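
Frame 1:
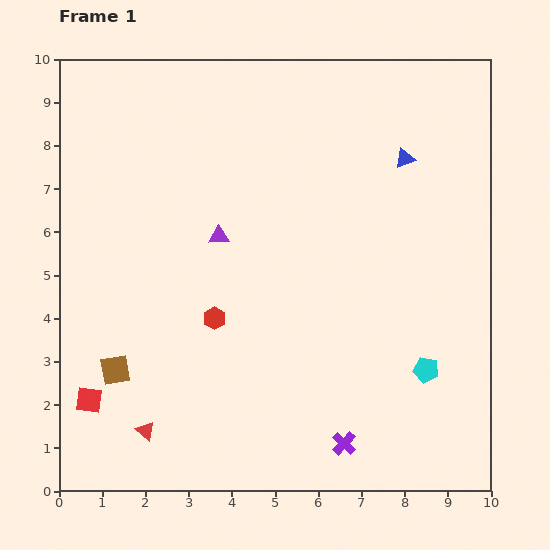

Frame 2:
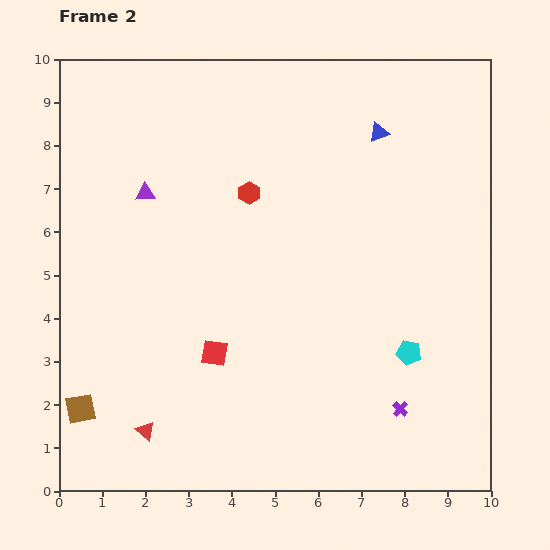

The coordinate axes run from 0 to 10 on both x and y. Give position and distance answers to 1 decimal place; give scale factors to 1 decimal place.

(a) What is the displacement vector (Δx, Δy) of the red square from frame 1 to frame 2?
(2.9, 1.1)

The red square was at (0.7, 2.1) in frame 1 and (3.6, 3.2) in frame 2.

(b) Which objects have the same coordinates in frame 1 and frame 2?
the red triangle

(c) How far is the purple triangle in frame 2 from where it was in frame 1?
2.0

The purple triangle moved from (3.7, 5.9) to (2.0, 6.9), a distance of √(1.7² + 1.0²) ≈ 2.0.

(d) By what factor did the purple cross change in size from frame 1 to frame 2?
0.6×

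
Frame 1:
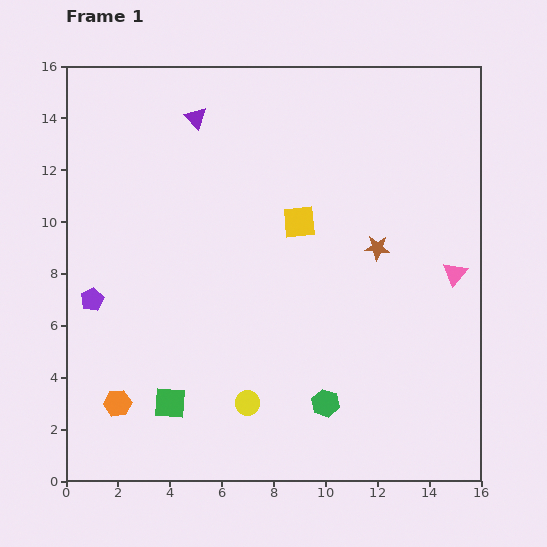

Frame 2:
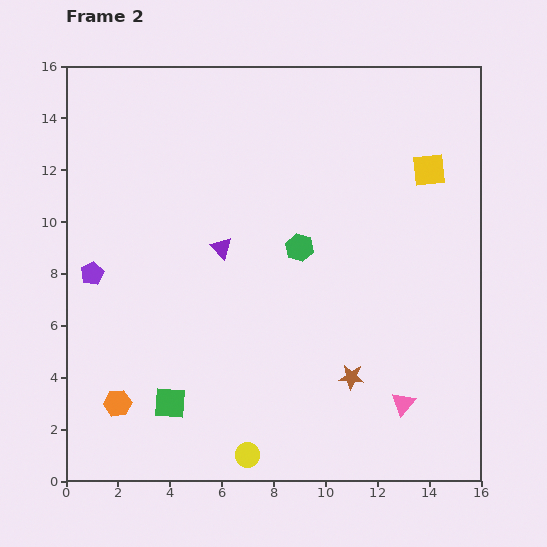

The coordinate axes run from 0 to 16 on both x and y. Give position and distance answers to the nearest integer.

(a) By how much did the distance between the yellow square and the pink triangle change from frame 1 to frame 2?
+3

Distance in frame 1: 6. Distance in frame 2: 9.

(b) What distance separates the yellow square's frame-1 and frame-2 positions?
5

The yellow square moved from (9, 10) to (14, 12), a distance of √(5² + 2²) ≈ 5.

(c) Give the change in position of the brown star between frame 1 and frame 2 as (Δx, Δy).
(-1, -5)

The brown star was at (12, 9) in frame 1 and (11, 4) in frame 2.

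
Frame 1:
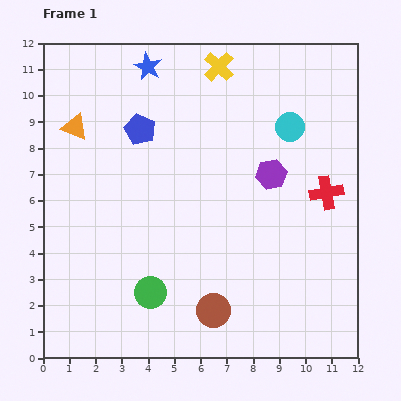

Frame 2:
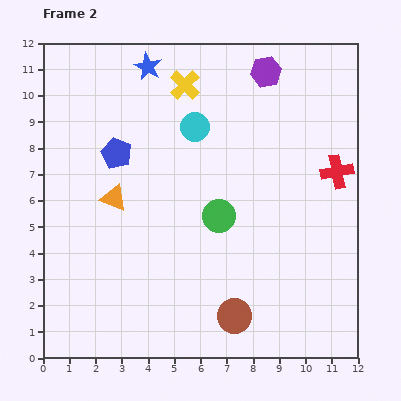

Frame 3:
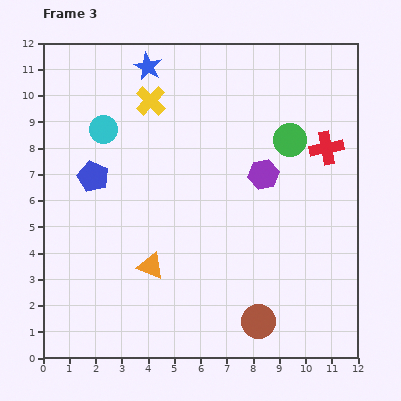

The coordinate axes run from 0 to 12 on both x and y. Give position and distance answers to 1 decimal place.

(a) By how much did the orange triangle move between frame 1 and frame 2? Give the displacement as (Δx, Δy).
(1.5, -2.7)

The orange triangle was at (1.2, 8.8) in frame 1 and (2.7, 6.1) in frame 2.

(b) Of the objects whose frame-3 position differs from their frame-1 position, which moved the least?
the purple hexagon

(moved 0.3)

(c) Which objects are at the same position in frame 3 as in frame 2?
the blue star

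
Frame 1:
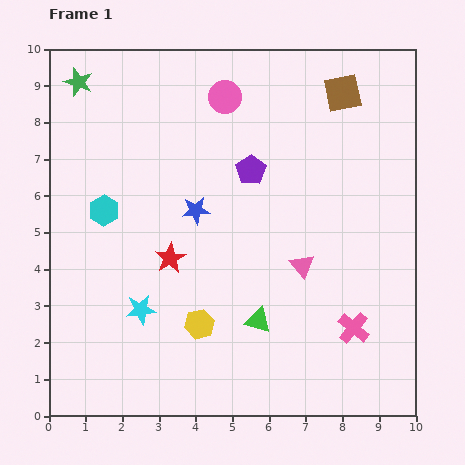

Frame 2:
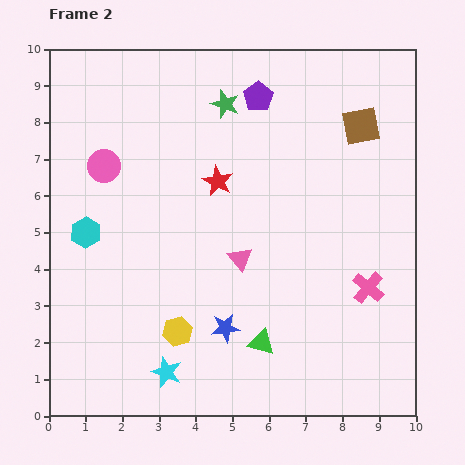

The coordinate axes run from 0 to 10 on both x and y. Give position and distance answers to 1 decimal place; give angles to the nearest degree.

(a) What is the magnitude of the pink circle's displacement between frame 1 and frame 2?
3.8

The pink circle moved from (4.8, 8.7) to (1.5, 6.8), a distance of √(3.3² + 1.9²) ≈ 3.8.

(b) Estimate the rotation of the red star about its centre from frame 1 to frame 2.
15° counter-clockwise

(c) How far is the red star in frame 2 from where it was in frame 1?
2.5

The red star moved from (3.3, 4.3) to (4.6, 6.4), a distance of √(1.3² + 2.1²) ≈ 2.5.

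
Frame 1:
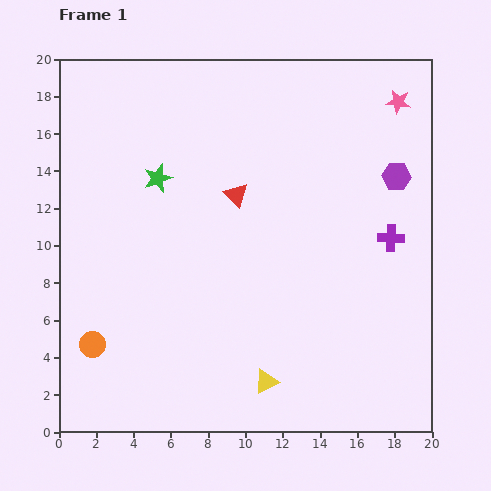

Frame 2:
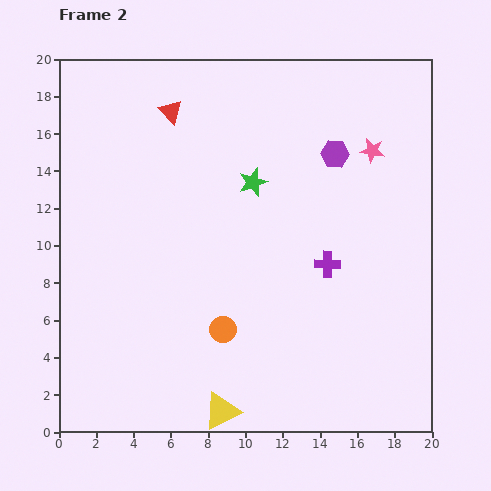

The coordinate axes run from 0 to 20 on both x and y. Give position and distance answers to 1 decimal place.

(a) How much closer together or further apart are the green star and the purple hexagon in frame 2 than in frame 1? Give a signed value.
-8.2

Distance in frame 1: 12.8. Distance in frame 2: 4.6.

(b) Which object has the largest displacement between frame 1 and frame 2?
the orange circle

(moved 7.0; next 5.7)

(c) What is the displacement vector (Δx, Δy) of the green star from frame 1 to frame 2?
(5.1, -0.2)

The green star was at (5.3, 13.6) in frame 1 and (10.4, 13.4) in frame 2.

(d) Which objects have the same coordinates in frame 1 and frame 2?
none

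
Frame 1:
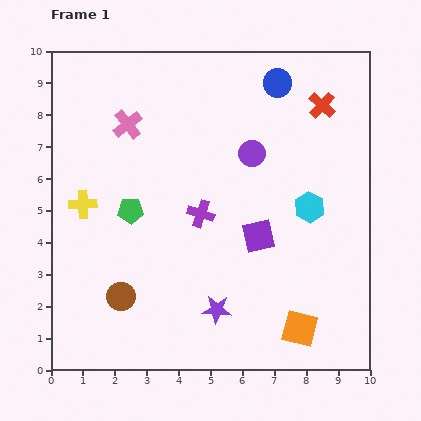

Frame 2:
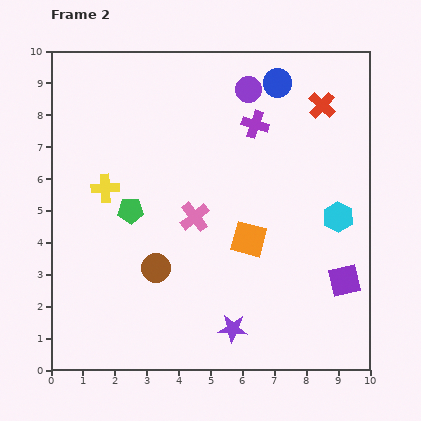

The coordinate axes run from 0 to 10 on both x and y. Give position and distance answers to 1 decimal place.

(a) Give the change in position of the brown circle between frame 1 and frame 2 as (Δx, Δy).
(1.1, 0.9)

The brown circle was at (2.2, 2.3) in frame 1 and (3.3, 3.2) in frame 2.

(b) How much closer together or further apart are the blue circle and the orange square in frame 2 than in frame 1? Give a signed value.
-2.7

Distance in frame 1: 7.7. Distance in frame 2: 5.0.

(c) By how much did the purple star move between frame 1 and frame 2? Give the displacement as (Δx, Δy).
(0.5, -0.6)

The purple star was at (5.2, 1.9) in frame 1 and (5.7, 1.3) in frame 2.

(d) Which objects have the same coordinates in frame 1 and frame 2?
the red cross, the blue circle, the green pentagon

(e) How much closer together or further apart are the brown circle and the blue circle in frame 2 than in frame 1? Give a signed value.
-1.4

Distance in frame 1: 8.3. Distance in frame 2: 6.9.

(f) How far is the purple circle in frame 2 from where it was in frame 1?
2.0

The purple circle moved from (6.3, 6.8) to (6.2, 8.8), a distance of √(0.1² + 2.0²) ≈ 2.0.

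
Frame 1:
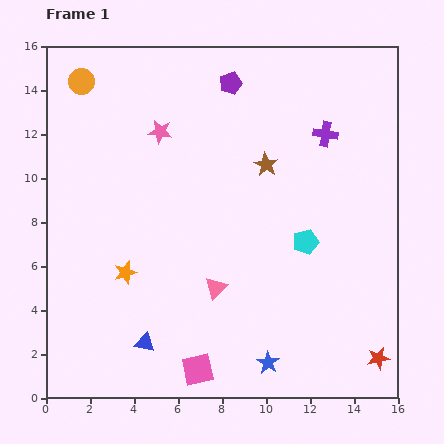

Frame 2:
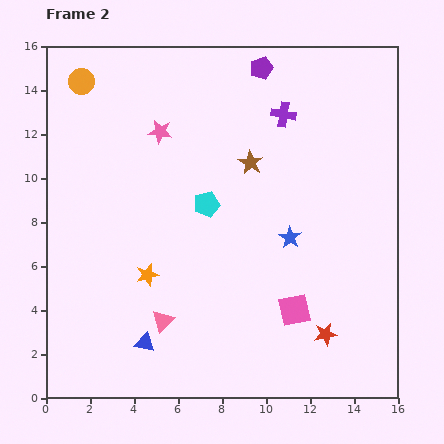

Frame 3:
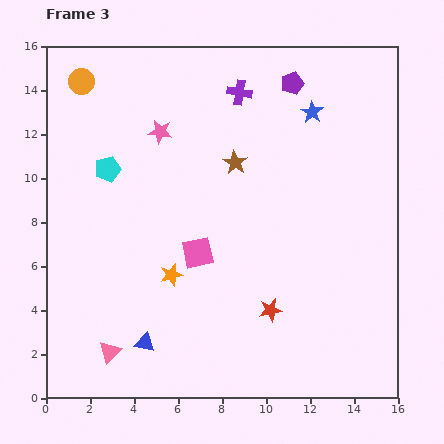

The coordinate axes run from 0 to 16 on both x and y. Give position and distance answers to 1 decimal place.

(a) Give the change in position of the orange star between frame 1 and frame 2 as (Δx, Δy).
(1.0, -0.1)

The orange star was at (3.6, 5.7) in frame 1 and (4.6, 5.6) in frame 2.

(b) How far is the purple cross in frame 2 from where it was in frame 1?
2.1

The purple cross moved from (12.7, 12.0) to (10.8, 12.9), a distance of √(1.9² + 0.9²) ≈ 2.1.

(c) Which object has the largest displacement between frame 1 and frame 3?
the blue star

(moved 11.6; next 9.6)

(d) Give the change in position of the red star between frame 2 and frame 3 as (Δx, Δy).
(-2.5, 1.1)

The red star was at (12.7, 2.9) in frame 2 and (10.2, 4.0) in frame 3.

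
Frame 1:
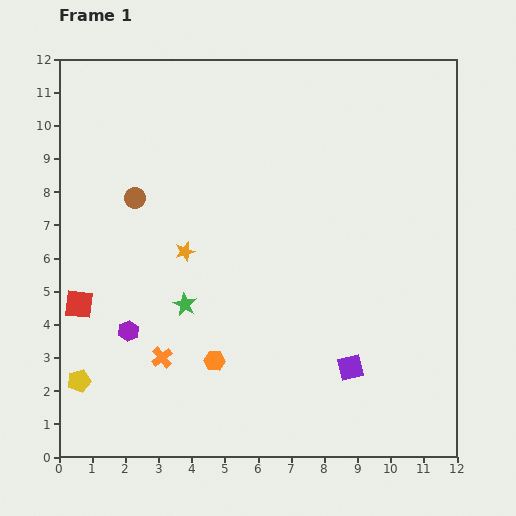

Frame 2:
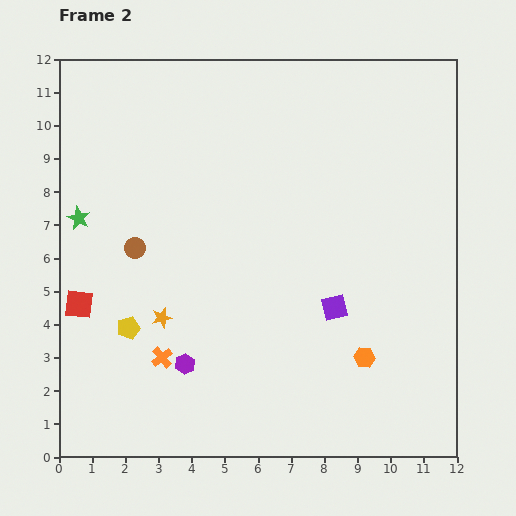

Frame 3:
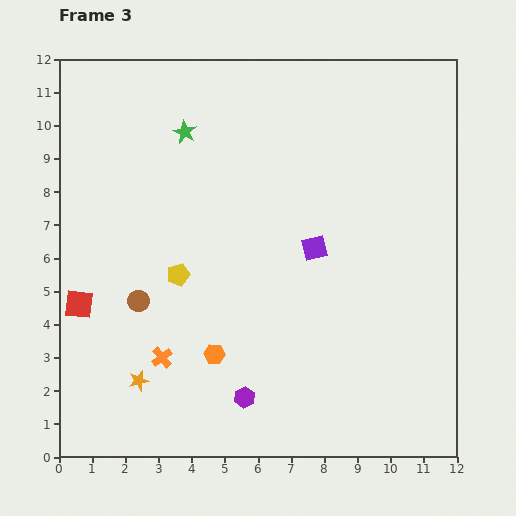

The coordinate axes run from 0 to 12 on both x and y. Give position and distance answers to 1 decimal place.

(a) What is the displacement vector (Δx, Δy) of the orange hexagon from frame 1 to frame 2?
(4.5, 0.1)

The orange hexagon was at (4.7, 2.9) in frame 1 and (9.2, 3.0) in frame 2.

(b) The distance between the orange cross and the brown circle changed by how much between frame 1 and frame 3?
-3.1

Distance in frame 1: 4.9. Distance in frame 3: 1.8.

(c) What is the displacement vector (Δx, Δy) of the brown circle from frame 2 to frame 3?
(0.1, -1.6)

The brown circle was at (2.3, 6.3) in frame 2 and (2.4, 4.7) in frame 3.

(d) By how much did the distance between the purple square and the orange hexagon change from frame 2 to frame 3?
+2.7

Distance in frame 2: 1.7. Distance in frame 3: 4.4.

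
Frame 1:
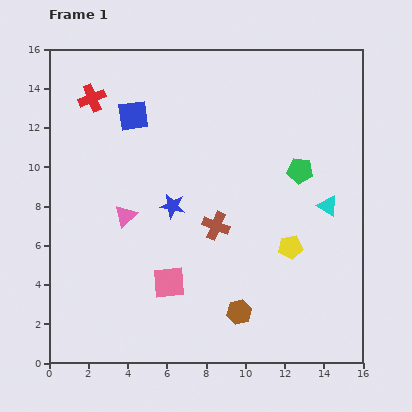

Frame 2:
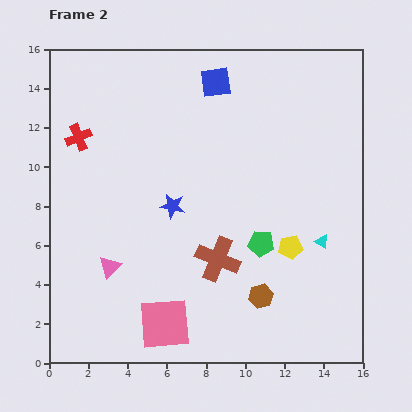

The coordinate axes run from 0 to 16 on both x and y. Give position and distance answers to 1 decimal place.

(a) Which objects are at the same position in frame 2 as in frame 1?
the yellow pentagon, the blue star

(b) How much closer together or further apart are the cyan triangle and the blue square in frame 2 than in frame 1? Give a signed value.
-1.2

Distance in frame 1: 10.9. Distance in frame 2: 9.7.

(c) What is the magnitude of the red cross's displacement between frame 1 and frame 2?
2.1

The red cross moved from (2.2, 13.5) to (1.5, 11.5), a distance of √(0.7² + 2.0²) ≈ 2.1.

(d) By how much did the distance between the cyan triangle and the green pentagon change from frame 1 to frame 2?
+0.8

Distance in frame 1: 2.3. Distance in frame 2: 3.1.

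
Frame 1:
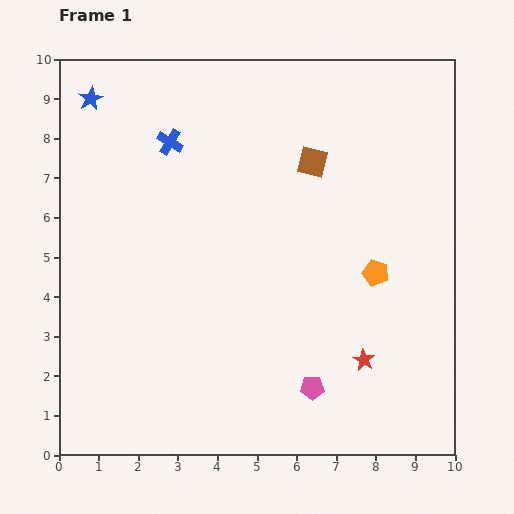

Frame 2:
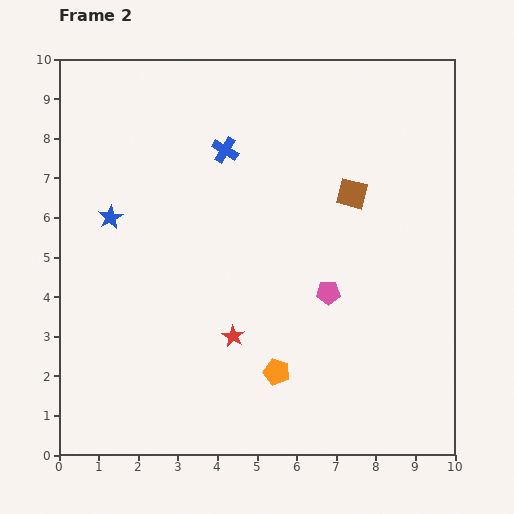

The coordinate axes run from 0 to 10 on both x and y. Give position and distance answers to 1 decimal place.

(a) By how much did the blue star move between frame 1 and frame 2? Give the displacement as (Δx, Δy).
(0.5, -3.0)

The blue star was at (0.8, 9.0) in frame 1 and (1.3, 6.0) in frame 2.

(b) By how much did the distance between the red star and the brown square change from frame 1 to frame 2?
-0.5

Distance in frame 1: 5.2. Distance in frame 2: 4.7.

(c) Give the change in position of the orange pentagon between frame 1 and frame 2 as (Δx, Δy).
(-2.5, -2.5)

The orange pentagon was at (8.0, 4.6) in frame 1 and (5.5, 2.1) in frame 2.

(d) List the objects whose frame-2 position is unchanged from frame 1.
none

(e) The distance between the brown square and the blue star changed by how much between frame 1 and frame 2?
+0.3

Distance in frame 1: 5.8. Distance in frame 2: 6.1.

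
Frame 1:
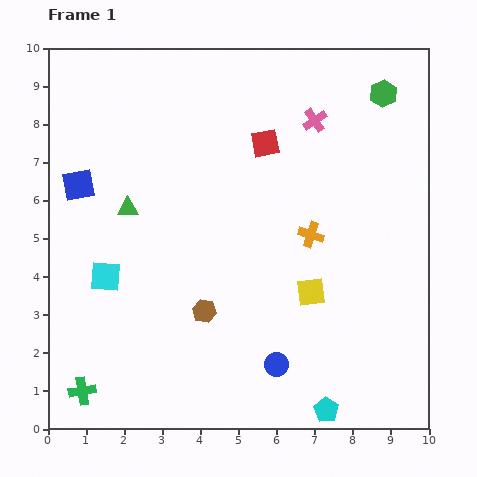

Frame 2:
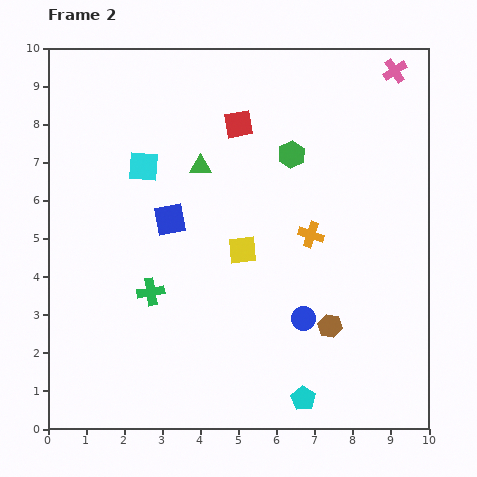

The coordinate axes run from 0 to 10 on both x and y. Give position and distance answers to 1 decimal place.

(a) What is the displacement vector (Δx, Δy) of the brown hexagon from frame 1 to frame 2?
(3.3, -0.4)

The brown hexagon was at (4.1, 3.1) in frame 1 and (7.4, 2.7) in frame 2.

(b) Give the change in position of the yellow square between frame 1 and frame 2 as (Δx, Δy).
(-1.8, 1.1)

The yellow square was at (6.9, 3.6) in frame 1 and (5.1, 4.7) in frame 2.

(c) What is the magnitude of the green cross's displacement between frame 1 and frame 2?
3.2

The green cross moved from (0.9, 1.0) to (2.7, 3.6), a distance of √(1.8² + 2.6²) ≈ 3.2.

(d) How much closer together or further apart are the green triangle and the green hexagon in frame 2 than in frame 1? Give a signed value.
-4.9

Distance in frame 1: 7.3. Distance in frame 2: 2.4.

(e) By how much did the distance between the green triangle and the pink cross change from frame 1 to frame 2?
+0.3

Distance in frame 1: 5.4. Distance in frame 2: 5.7.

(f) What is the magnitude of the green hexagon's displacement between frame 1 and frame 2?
2.9

The green hexagon moved from (8.8, 8.8) to (6.4, 7.2), a distance of √(2.4² + 1.6²) ≈ 2.9.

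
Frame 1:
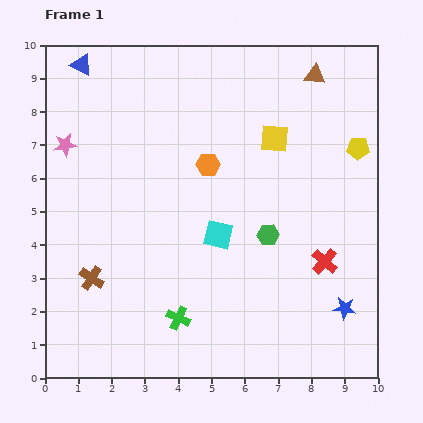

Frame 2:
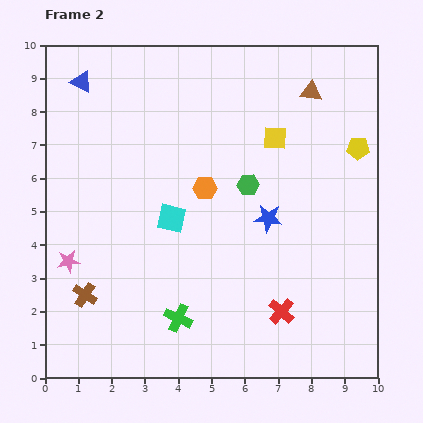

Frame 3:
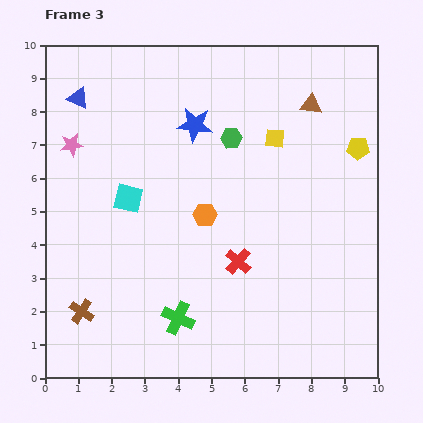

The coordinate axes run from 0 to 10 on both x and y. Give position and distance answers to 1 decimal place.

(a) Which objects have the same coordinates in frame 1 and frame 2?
the yellow square, the yellow pentagon, the green cross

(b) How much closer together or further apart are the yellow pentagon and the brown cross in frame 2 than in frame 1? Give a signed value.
+0.4

Distance in frame 1: 8.9. Distance in frame 2: 9.3.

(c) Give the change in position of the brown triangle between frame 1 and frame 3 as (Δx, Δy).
(-0.1, -0.9)

The brown triangle was at (8.1, 9.1) in frame 1 and (8.0, 8.2) in frame 3.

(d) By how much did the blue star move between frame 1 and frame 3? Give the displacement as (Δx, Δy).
(-4.5, 5.5)

The blue star was at (9.0, 2.1) in frame 1 and (4.5, 7.6) in frame 3.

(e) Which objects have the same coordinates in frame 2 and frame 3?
the yellow square, the yellow pentagon, the green cross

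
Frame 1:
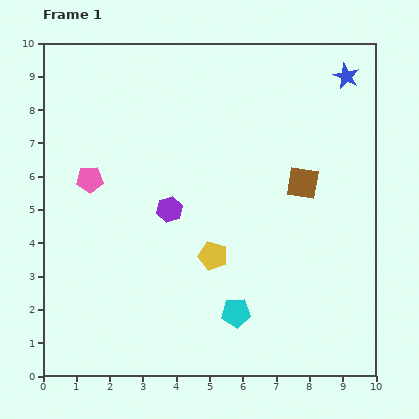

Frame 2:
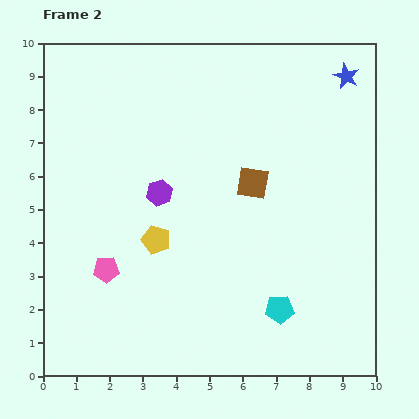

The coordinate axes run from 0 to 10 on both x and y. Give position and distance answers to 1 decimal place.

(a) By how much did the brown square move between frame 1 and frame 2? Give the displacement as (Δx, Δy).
(-1.5, 0.0)

The brown square was at (7.8, 5.8) in frame 1 and (6.3, 5.8) in frame 2.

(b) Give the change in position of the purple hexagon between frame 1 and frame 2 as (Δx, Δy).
(-0.3, 0.5)

The purple hexagon was at (3.8, 5.0) in frame 1 and (3.5, 5.5) in frame 2.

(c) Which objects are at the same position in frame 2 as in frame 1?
the blue star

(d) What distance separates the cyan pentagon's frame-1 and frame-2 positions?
1.3

The cyan pentagon moved from (5.8, 1.9) to (7.1, 2.0), a distance of √(1.3² + 0.1²) ≈ 1.3.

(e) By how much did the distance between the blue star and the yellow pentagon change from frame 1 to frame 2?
+0.8

Distance in frame 1: 6.7. Distance in frame 2: 7.5.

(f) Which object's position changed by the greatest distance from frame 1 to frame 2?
the pink pentagon

(moved 2.7; next 1.8)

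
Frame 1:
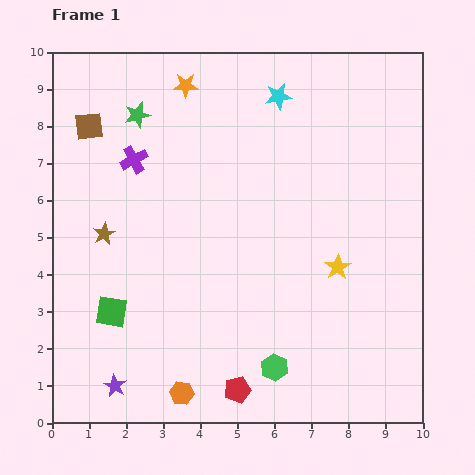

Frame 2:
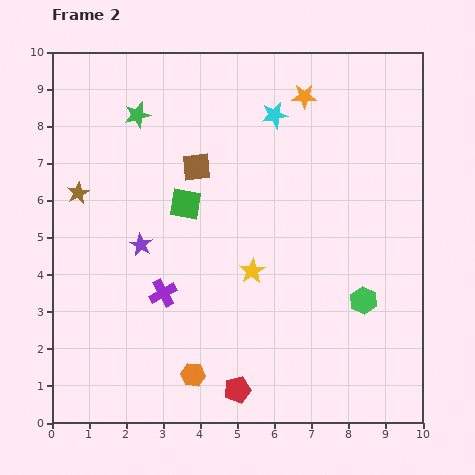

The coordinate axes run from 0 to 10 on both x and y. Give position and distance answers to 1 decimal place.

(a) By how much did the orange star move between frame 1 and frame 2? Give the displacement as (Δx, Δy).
(3.2, -0.3)

The orange star was at (3.6, 9.1) in frame 1 and (6.8, 8.8) in frame 2.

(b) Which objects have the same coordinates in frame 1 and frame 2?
the red pentagon, the green star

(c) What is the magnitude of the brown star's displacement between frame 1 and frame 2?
1.3

The brown star moved from (1.4, 5.1) to (0.7, 6.2), a distance of √(0.7² + 1.1²) ≈ 1.3.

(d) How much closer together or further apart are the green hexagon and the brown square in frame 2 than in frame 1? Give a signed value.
-2.4

Distance in frame 1: 8.2. Distance in frame 2: 5.8.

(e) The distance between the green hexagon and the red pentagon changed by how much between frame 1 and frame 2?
+3.0

Distance in frame 1: 1.2. Distance in frame 2: 4.2.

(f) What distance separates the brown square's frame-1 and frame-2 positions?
3.1

The brown square moved from (1.0, 8.0) to (3.9, 6.9), a distance of √(2.9² + 1.1²) ≈ 3.1.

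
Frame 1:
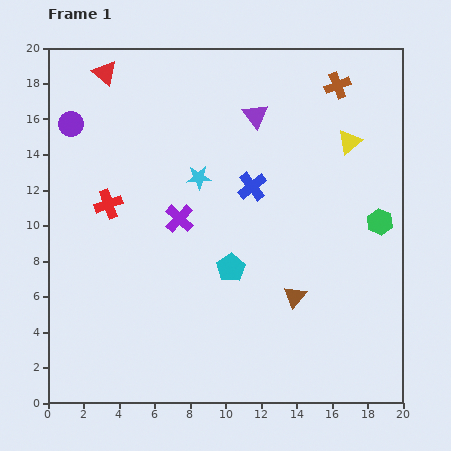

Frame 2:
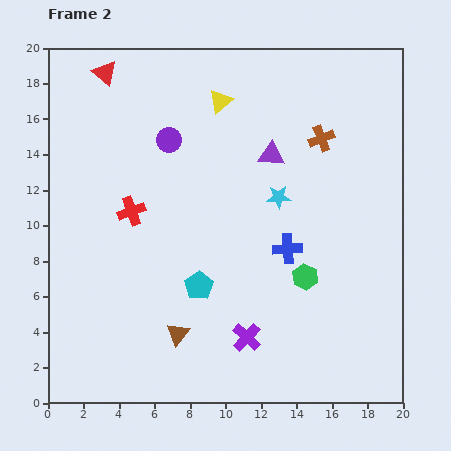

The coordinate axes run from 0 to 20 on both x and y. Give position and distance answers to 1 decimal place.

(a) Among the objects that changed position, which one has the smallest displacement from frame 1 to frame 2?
the red cross

(moved 1.4)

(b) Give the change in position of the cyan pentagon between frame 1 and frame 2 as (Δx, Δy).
(-1.8, -1.0)

The cyan pentagon was at (10.3, 7.6) in frame 1 and (8.5, 6.6) in frame 2.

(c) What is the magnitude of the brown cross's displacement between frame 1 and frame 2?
3.1

The brown cross moved from (16.3, 17.9) to (15.4, 14.9), a distance of √(0.9² + 3.0²) ≈ 3.1.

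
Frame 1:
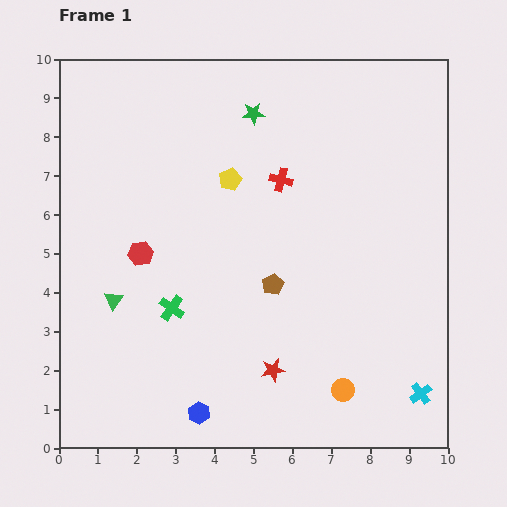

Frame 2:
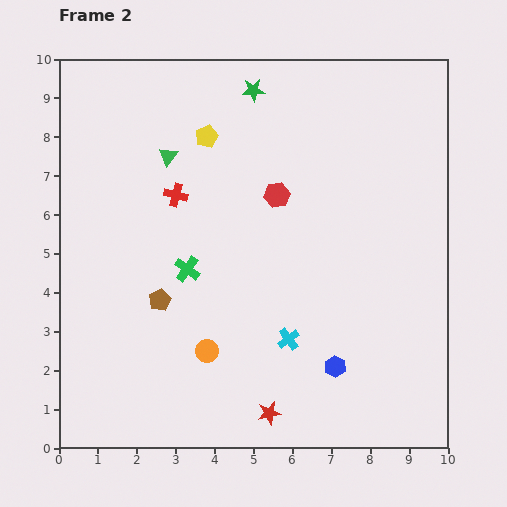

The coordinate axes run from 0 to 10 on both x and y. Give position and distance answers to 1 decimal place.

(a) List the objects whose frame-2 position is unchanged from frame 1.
none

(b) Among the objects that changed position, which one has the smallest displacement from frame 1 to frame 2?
the green star

(moved 0.6)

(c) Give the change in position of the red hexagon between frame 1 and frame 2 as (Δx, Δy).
(3.5, 1.5)

The red hexagon was at (2.1, 5.0) in frame 1 and (5.6, 6.5) in frame 2.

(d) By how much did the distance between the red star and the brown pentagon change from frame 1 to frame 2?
+1.8

Distance in frame 1: 2.2. Distance in frame 2: 4.0.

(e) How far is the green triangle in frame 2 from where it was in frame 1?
4.0

The green triangle moved from (1.4, 3.8) to (2.8, 7.5), a distance of √(1.4² + 3.7²) ≈ 4.0.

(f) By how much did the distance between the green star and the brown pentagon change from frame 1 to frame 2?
+1.5

Distance in frame 1: 4.4. Distance in frame 2: 5.9.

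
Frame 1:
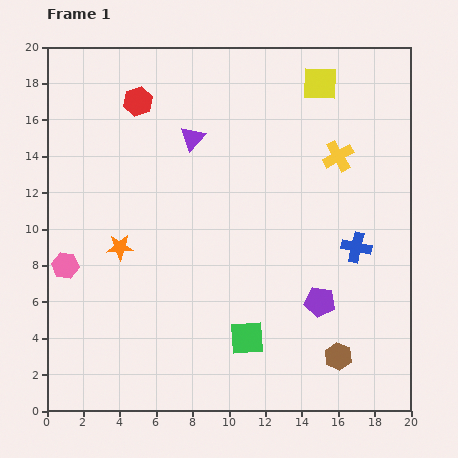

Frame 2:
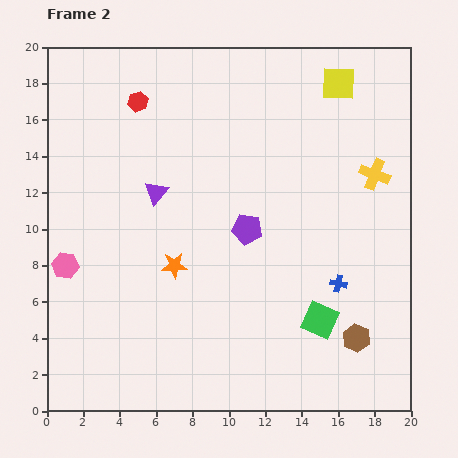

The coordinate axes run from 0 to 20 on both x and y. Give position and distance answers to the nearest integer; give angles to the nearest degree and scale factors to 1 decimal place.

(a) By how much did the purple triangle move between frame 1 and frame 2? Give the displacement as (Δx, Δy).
(-2, -3)

The purple triangle was at (8, 15) in frame 1 and (6, 12) in frame 2.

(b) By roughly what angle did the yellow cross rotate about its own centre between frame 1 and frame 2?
38° counter-clockwise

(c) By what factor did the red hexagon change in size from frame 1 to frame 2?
0.7×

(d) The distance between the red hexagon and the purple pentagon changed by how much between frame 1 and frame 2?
-6

Distance in frame 1: 15. Distance in frame 2: 9.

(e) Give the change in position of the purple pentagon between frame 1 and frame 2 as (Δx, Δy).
(-4, 4)

The purple pentagon was at (15, 6) in frame 1 and (11, 10) in frame 2.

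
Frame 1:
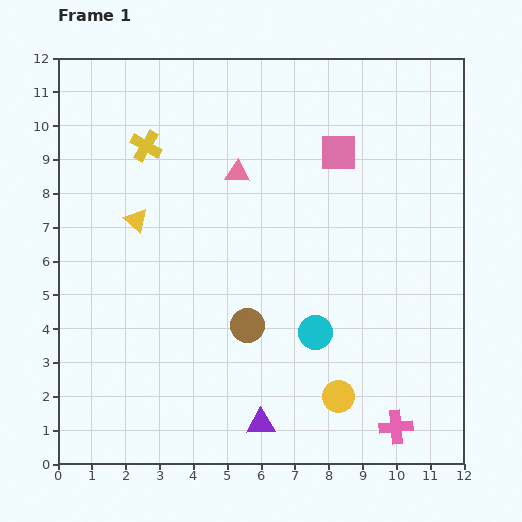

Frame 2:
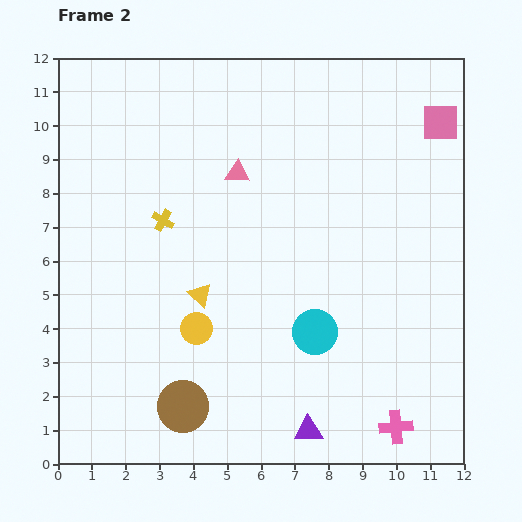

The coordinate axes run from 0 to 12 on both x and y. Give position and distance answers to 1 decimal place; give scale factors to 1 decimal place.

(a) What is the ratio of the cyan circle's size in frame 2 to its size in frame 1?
1.3×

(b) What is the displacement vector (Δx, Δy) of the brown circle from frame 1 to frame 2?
(-1.9, -2.4)

The brown circle was at (5.6, 4.1) in frame 1 and (3.7, 1.7) in frame 2.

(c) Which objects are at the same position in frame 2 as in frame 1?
the pink triangle, the cyan circle, the pink cross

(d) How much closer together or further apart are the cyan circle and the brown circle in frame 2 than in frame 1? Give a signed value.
+2.5

Distance in frame 1: 2.0. Distance in frame 2: 4.5.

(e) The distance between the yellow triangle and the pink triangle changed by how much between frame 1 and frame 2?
+0.5

Distance in frame 1: 3.3. Distance in frame 2: 3.8.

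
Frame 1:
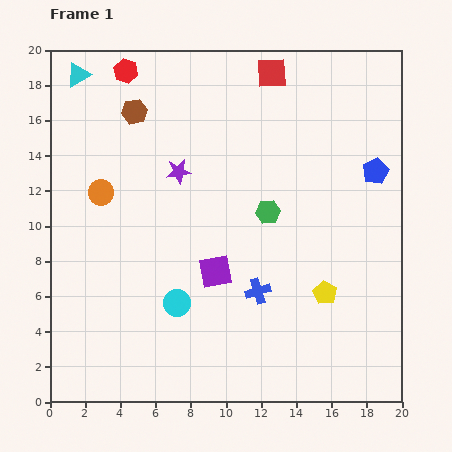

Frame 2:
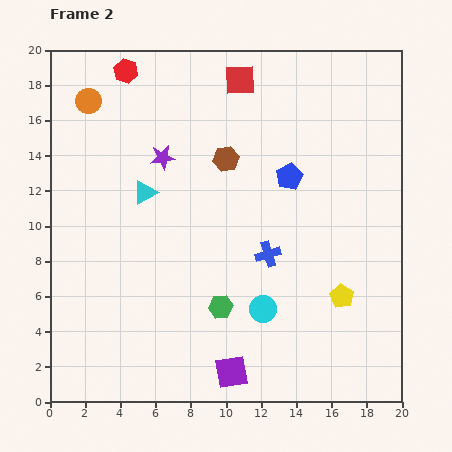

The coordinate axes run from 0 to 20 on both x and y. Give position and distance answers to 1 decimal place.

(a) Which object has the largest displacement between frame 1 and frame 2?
the cyan triangle

(moved 7.7; next 6.0)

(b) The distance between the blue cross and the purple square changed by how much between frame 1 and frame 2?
+4.4

Distance in frame 1: 2.6. Distance in frame 2: 7.0.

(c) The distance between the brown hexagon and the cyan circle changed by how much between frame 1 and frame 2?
-2.4

Distance in frame 1: 11.2. Distance in frame 2: 8.8.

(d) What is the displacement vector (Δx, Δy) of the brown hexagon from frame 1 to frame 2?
(5.2, -2.7)

The brown hexagon was at (4.8, 16.5) in frame 1 and (10.0, 13.8) in frame 2.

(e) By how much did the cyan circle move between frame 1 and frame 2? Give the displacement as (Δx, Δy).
(4.9, -0.3)

The cyan circle was at (7.2, 5.6) in frame 1 and (12.1, 5.3) in frame 2.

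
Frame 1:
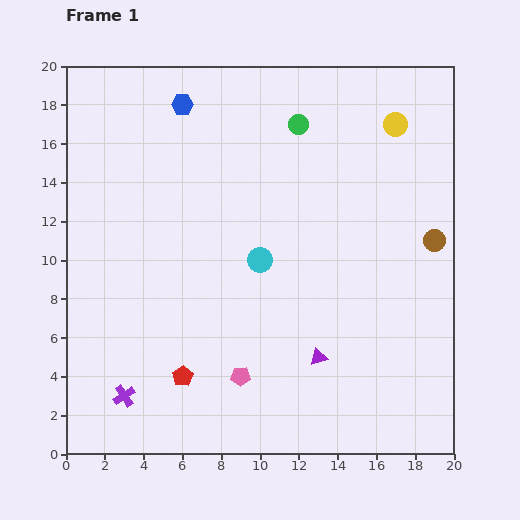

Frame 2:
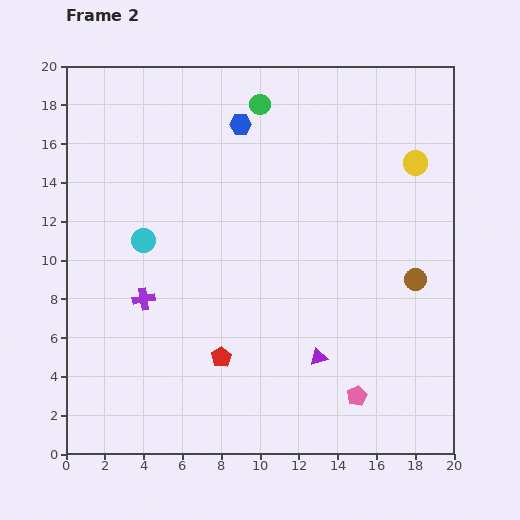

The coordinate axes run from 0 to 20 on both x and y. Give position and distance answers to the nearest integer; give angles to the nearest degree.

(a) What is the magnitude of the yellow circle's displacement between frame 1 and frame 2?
2

The yellow circle moved from (17, 17) to (18, 15), a distance of √(1² + 2²) ≈ 2.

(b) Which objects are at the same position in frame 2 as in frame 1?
the purple triangle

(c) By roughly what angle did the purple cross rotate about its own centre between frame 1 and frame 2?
23° clockwise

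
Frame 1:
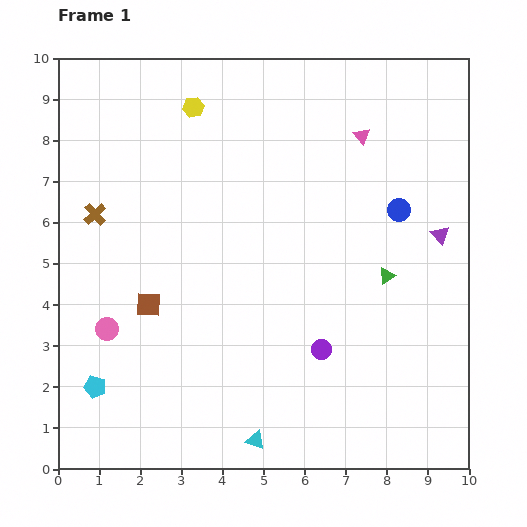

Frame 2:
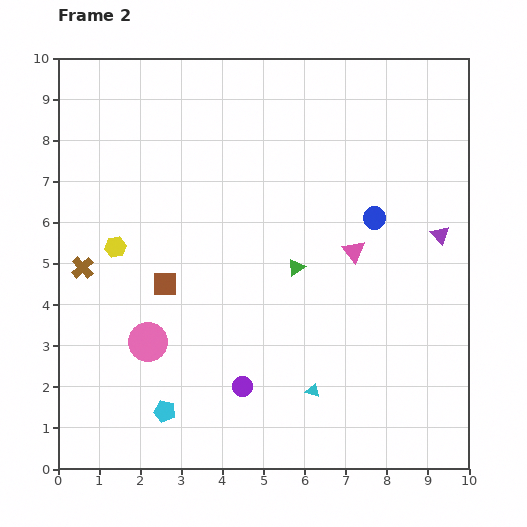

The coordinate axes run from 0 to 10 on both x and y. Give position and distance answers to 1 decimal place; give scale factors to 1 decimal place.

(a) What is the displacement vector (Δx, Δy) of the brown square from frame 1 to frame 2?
(0.4, 0.5)

The brown square was at (2.2, 4.0) in frame 1 and (2.6, 4.5) in frame 2.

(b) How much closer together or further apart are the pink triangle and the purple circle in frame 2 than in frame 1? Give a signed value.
-1.0

Distance in frame 1: 5.3. Distance in frame 2: 4.3.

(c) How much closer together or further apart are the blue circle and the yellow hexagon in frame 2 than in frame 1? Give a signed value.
+0.7

Distance in frame 1: 5.6. Distance in frame 2: 6.3.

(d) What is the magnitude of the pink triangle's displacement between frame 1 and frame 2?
2.8

The pink triangle moved from (7.4, 8.1) to (7.2, 5.3), a distance of √(0.2² + 2.8²) ≈ 2.8.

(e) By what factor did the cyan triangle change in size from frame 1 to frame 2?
0.7×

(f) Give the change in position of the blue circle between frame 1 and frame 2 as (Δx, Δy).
(-0.6, -0.2)

The blue circle was at (8.3, 6.3) in frame 1 and (7.7, 6.1) in frame 2.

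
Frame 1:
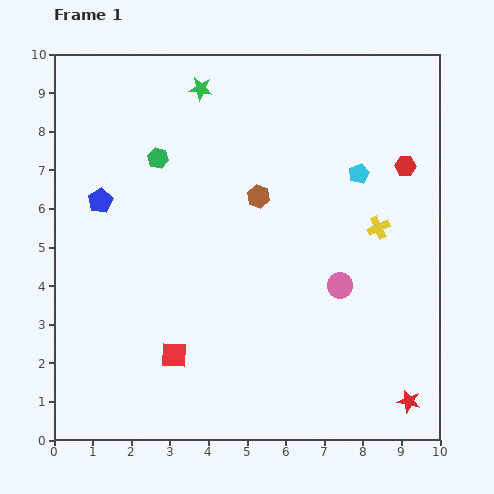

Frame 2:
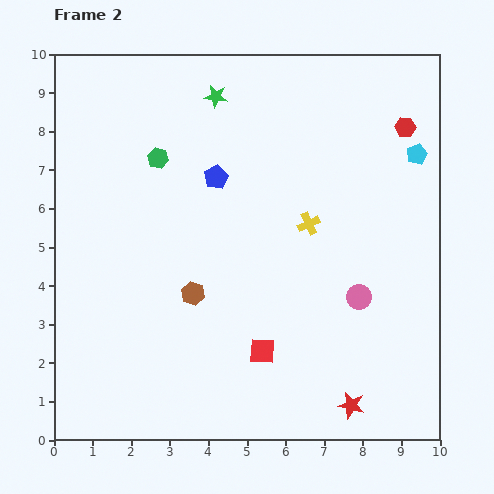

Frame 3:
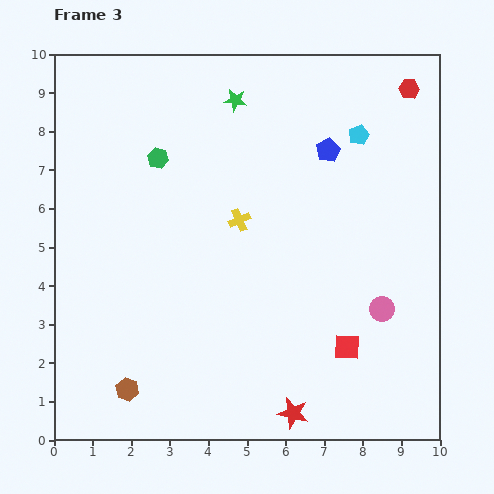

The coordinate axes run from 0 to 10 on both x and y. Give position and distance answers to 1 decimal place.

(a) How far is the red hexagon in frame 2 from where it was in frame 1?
1.0

The red hexagon moved from (9.1, 7.1) to (9.1, 8.1), a distance of √(0.0² + 1.0²) ≈ 1.0.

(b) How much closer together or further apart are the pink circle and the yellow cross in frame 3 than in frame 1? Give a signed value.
+2.6

Distance in frame 1: 1.8. Distance in frame 3: 4.4.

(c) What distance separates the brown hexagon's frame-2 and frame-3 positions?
3.0

The brown hexagon moved from (3.6, 3.8) to (1.9, 1.3), a distance of √(1.7² + 2.5²) ≈ 3.0.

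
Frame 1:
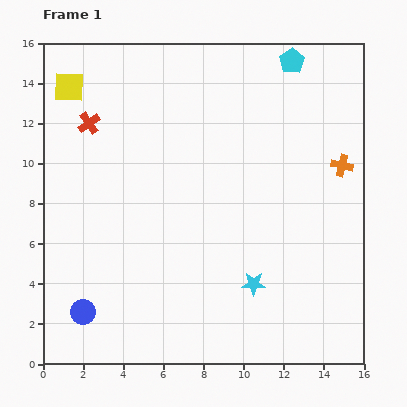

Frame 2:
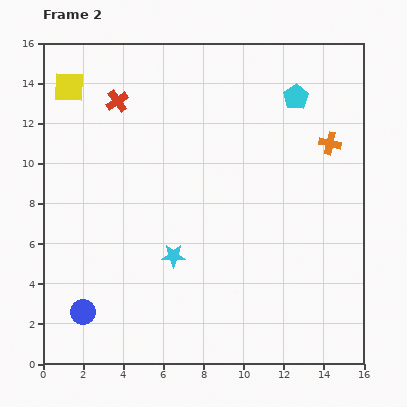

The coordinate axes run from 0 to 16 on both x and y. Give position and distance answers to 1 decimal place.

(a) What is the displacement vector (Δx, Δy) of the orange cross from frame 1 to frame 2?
(-0.6, 1.1)

The orange cross was at (14.9, 9.9) in frame 1 and (14.3, 11.0) in frame 2.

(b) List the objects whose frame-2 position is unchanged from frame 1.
the yellow square, the blue circle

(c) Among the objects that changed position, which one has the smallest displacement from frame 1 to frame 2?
the orange cross

(moved 1.3)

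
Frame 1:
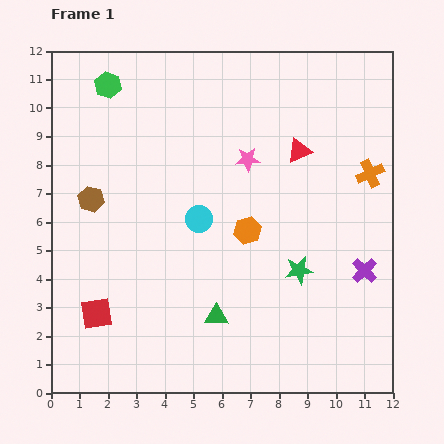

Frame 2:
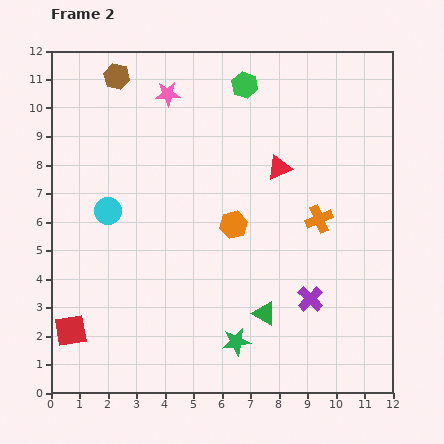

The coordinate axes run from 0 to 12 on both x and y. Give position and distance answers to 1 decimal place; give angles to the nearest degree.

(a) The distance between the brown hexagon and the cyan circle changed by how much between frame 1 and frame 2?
+0.8

Distance in frame 1: 3.9. Distance in frame 2: 4.7.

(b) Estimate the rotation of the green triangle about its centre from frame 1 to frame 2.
28° clockwise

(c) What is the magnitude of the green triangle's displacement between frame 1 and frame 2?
1.7

The green triangle moved from (5.8, 2.7) to (7.5, 2.8), a distance of √(1.7² + 0.1²) ≈ 1.7.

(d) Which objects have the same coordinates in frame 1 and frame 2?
none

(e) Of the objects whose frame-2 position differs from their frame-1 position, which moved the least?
the orange hexagon

(moved 0.5)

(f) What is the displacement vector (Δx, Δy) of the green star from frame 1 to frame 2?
(-2.2, -2.5)

The green star was at (8.7, 4.3) in frame 1 and (6.5, 1.8) in frame 2.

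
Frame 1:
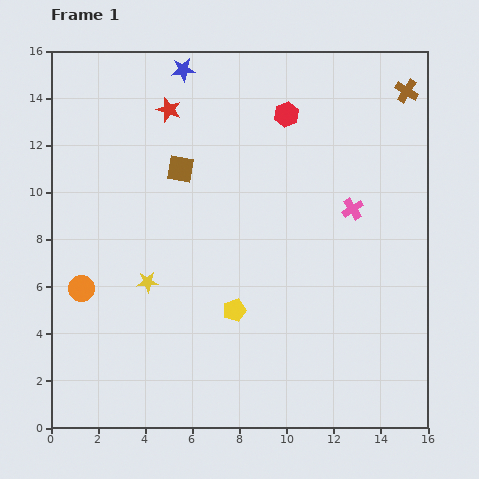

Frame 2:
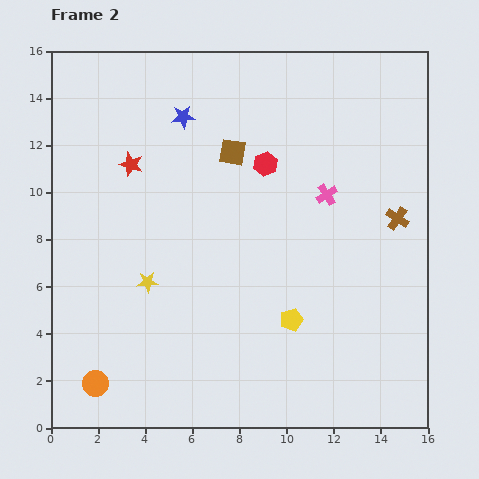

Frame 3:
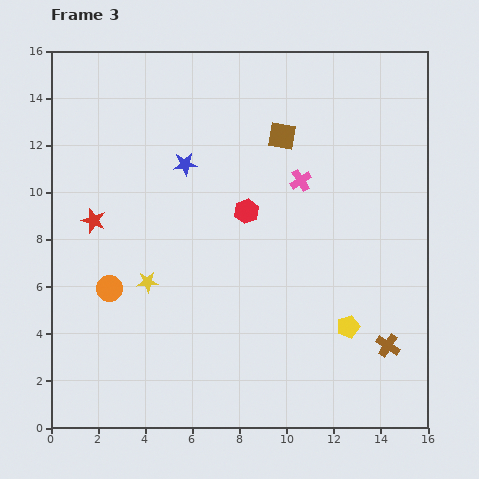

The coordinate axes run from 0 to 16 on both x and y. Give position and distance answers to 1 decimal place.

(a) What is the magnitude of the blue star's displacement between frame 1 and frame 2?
2.0

The blue star moved from (5.6, 15.2) to (5.6, 13.2), a distance of √(0.0² + 2.0²) ≈ 2.0.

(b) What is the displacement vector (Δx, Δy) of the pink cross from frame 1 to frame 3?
(-2.2, 1.2)

The pink cross was at (12.8, 9.3) in frame 1 and (10.6, 10.5) in frame 3.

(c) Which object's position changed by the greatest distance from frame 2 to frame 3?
the brown cross

(moved 5.4; next 4.0)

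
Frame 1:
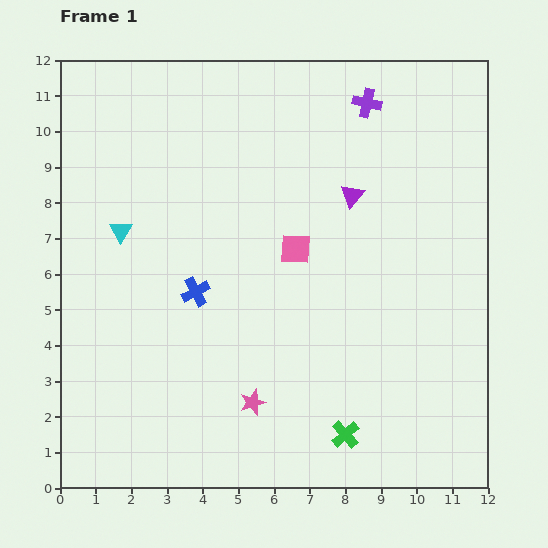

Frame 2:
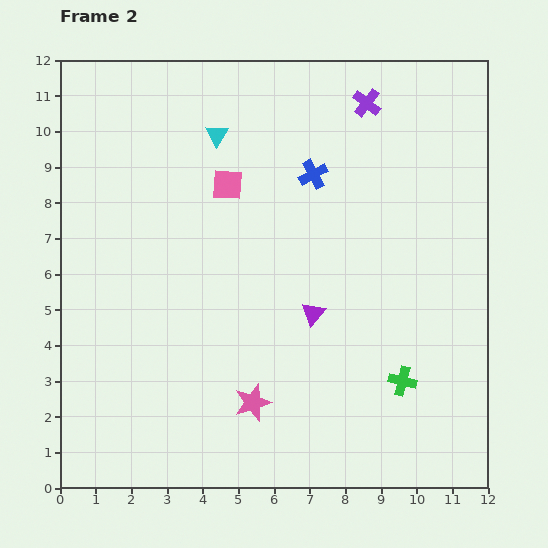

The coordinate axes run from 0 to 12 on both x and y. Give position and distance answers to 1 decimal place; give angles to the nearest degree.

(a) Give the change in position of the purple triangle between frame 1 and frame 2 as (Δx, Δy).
(-1.1, -3.3)

The purple triangle was at (8.2, 8.2) in frame 1 and (7.1, 4.9) in frame 2.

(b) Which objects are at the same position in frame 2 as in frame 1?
the purple cross, the pink star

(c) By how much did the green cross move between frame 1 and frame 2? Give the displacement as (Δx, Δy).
(1.6, 1.5)

The green cross was at (8.0, 1.5) in frame 1 and (9.6, 3.0) in frame 2.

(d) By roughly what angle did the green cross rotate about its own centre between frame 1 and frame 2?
34° counter-clockwise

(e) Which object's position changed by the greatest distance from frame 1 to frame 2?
the blue cross

(moved 4.7; next 3.8)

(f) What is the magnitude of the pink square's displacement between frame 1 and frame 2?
2.6

The pink square moved from (6.6, 6.7) to (4.7, 8.5), a distance of √(1.9² + 1.8²) ≈ 2.6.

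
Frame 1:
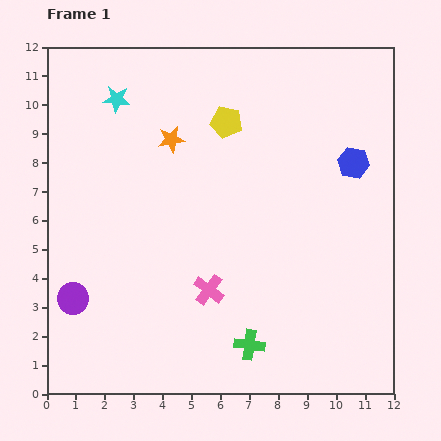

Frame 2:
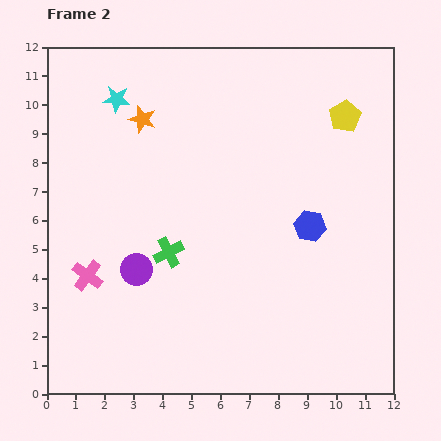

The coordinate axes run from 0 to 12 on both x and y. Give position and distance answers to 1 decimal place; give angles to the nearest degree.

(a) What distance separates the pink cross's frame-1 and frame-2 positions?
4.2

The pink cross moved from (5.6, 3.6) to (1.4, 4.1), a distance of √(4.2² + 0.5²) ≈ 4.2.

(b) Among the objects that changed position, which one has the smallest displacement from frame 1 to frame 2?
the orange star

(moved 1.2)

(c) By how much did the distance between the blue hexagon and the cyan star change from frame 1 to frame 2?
-0.5

Distance in frame 1: 8.5. Distance in frame 2: 8.0.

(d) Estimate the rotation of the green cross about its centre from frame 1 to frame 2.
35° counter-clockwise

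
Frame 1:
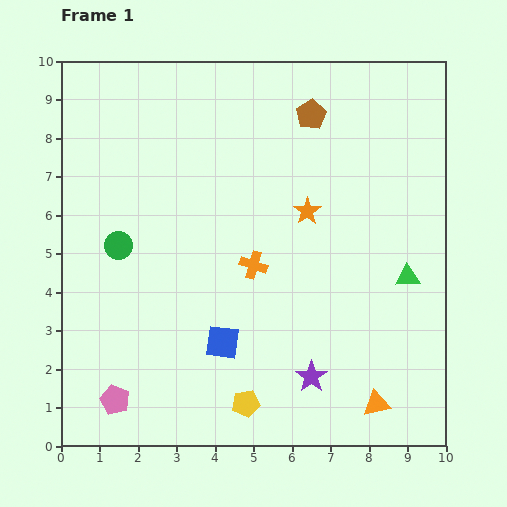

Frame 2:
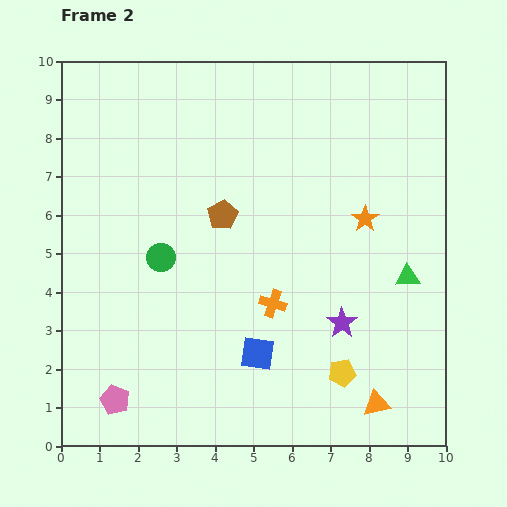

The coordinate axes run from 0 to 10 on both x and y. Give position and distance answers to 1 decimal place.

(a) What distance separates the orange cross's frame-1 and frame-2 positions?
1.1

The orange cross moved from (5.0, 4.7) to (5.5, 3.7), a distance of √(0.5² + 1.0²) ≈ 1.1.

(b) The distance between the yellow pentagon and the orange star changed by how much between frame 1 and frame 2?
-1.2

Distance in frame 1: 5.2. Distance in frame 2: 4.0.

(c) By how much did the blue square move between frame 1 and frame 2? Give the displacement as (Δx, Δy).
(0.9, -0.3)

The blue square was at (4.2, 2.7) in frame 1 and (5.1, 2.4) in frame 2.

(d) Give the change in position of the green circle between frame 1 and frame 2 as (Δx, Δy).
(1.1, -0.3)

The green circle was at (1.5, 5.2) in frame 1 and (2.6, 4.9) in frame 2.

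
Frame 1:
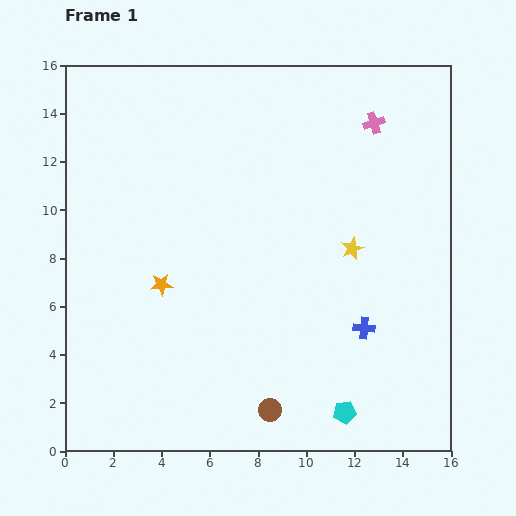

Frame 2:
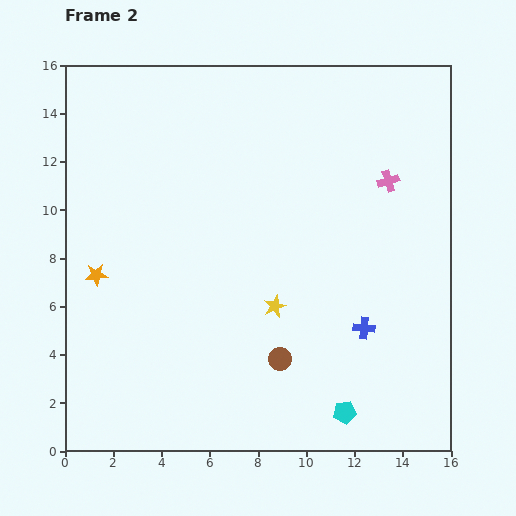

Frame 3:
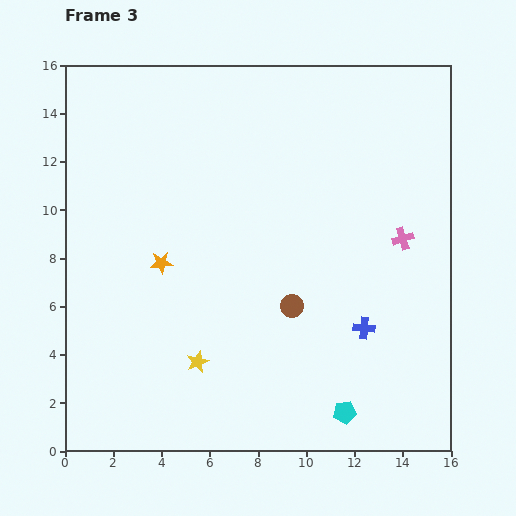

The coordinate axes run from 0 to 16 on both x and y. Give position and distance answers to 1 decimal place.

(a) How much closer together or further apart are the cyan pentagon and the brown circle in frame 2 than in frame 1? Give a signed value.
+0.4

Distance in frame 1: 3.1. Distance in frame 2: 3.5.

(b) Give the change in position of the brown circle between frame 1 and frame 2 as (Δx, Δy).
(0.4, 2.1)

The brown circle was at (8.5, 1.7) in frame 1 and (8.9, 3.8) in frame 2.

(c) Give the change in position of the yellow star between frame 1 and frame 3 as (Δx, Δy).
(-6.4, -4.7)

The yellow star was at (11.9, 8.4) in frame 1 and (5.5, 3.7) in frame 3.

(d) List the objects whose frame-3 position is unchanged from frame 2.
the blue cross, the cyan pentagon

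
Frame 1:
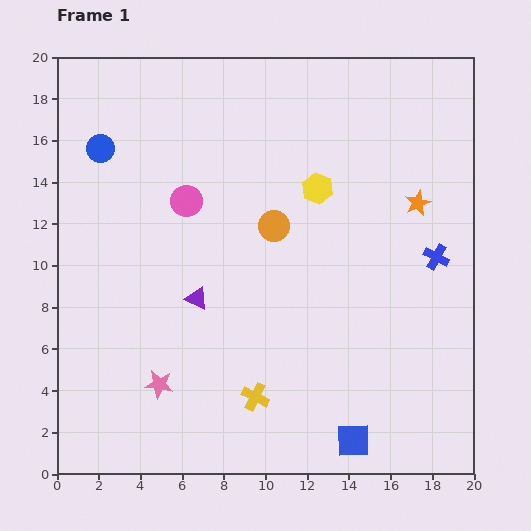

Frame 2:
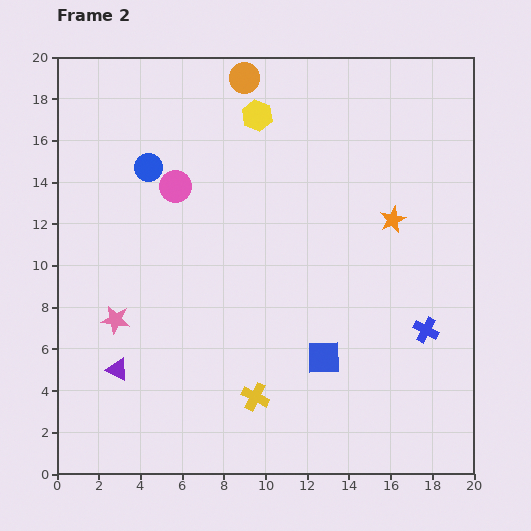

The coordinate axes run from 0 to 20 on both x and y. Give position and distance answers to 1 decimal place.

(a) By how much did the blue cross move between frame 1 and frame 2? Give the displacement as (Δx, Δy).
(-0.5, -3.5)

The blue cross was at (18.2, 10.4) in frame 1 and (17.7, 6.9) in frame 2.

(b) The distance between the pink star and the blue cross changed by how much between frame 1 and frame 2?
+0.3

Distance in frame 1: 14.6. Distance in frame 2: 14.9.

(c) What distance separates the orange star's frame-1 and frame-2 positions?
1.4

The orange star moved from (17.3, 13.0) to (16.1, 12.2), a distance of √(1.2² + 0.8²) ≈ 1.4.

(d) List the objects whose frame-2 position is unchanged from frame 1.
the yellow cross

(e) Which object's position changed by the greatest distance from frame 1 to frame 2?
the orange circle

(moved 7.2; next 5.1)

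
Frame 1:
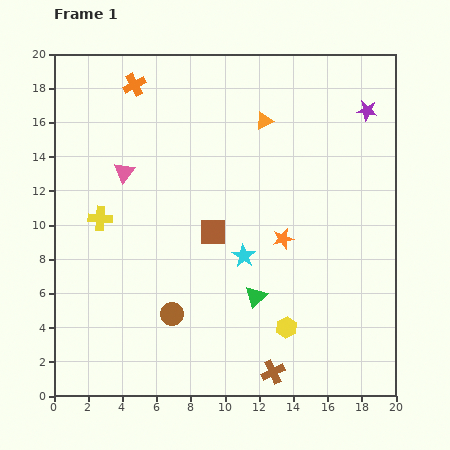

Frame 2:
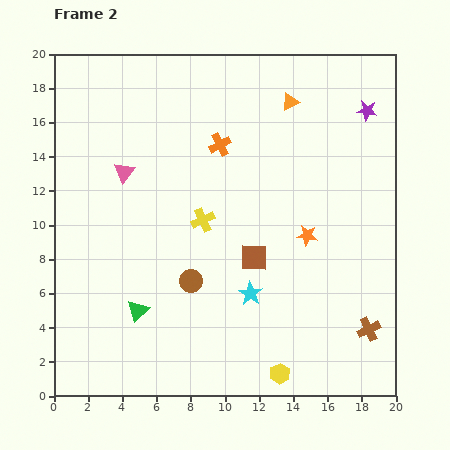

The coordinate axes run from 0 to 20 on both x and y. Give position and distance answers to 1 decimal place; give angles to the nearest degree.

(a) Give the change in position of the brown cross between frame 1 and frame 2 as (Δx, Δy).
(5.6, 2.5)

The brown cross was at (12.8, 1.4) in frame 1 and (18.4, 3.9) in frame 2.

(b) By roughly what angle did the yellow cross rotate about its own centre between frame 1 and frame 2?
27° counter-clockwise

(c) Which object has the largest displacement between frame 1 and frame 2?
the green triangle

(moved 6.9; next 6.1)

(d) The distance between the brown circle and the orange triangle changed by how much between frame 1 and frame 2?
-0.5

Distance in frame 1: 12.5. Distance in frame 2: 12.0.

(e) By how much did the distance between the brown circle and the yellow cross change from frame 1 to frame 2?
-3.3

Distance in frame 1: 7.0. Distance in frame 2: 3.7.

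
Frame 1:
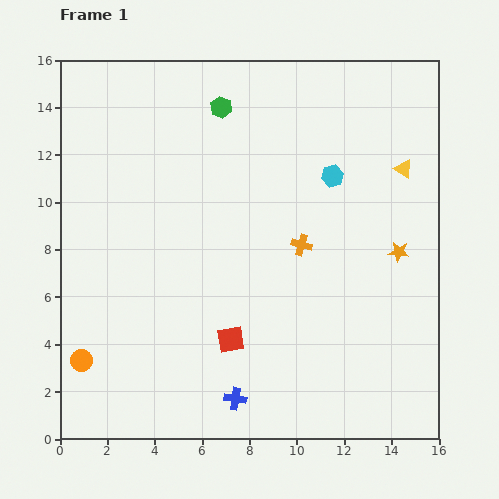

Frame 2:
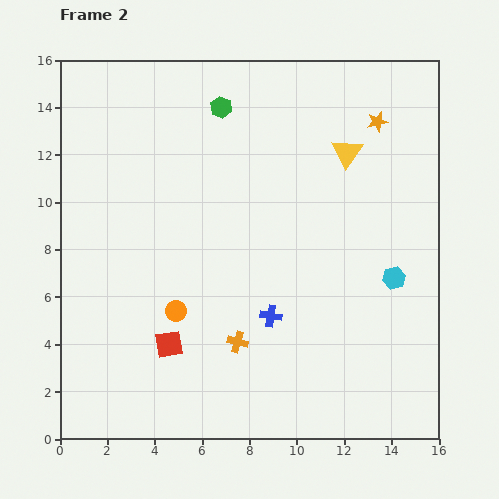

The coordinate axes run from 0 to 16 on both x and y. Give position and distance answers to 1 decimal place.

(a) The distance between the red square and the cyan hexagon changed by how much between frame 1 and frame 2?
+1.8

Distance in frame 1: 8.1. Distance in frame 2: 9.9.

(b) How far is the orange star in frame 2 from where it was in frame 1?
5.6

The orange star moved from (14.3, 7.9) to (13.4, 13.4), a distance of √(0.9² + 5.5²) ≈ 5.6.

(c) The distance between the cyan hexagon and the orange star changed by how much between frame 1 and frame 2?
+2.3

Distance in frame 1: 4.3. Distance in frame 2: 6.6.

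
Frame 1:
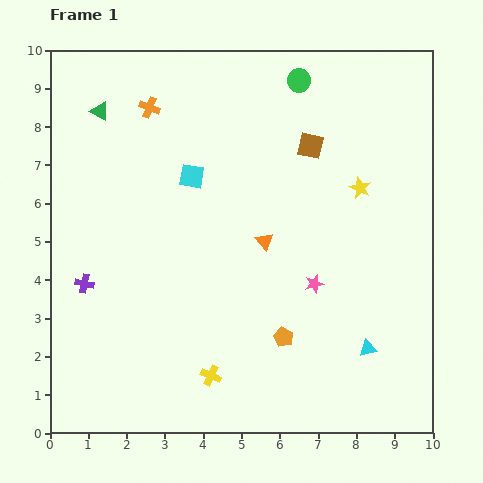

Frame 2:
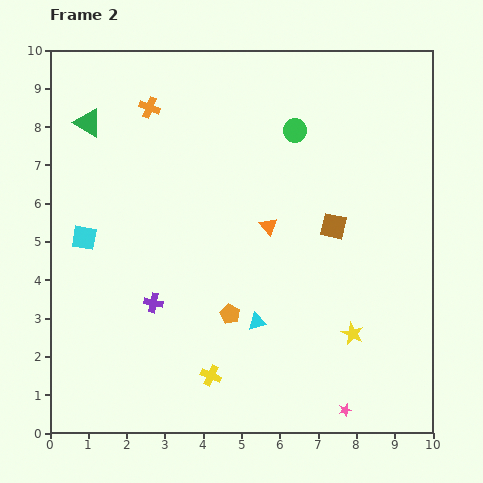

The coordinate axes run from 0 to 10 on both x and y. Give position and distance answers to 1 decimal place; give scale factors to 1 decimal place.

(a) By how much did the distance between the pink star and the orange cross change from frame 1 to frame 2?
+3.1

Distance in frame 1: 6.3. Distance in frame 2: 9.4.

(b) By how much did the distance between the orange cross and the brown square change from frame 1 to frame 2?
+1.4

Distance in frame 1: 4.3. Distance in frame 2: 5.7.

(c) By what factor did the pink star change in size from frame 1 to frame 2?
0.7×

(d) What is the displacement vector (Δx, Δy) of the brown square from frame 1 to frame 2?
(0.6, -2.1)

The brown square was at (6.8, 7.5) in frame 1 and (7.4, 5.4) in frame 2.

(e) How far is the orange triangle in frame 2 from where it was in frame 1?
0.4

The orange triangle moved from (5.6, 5.0) to (5.7, 5.4), a distance of √(0.1² + 0.4²) ≈ 0.4.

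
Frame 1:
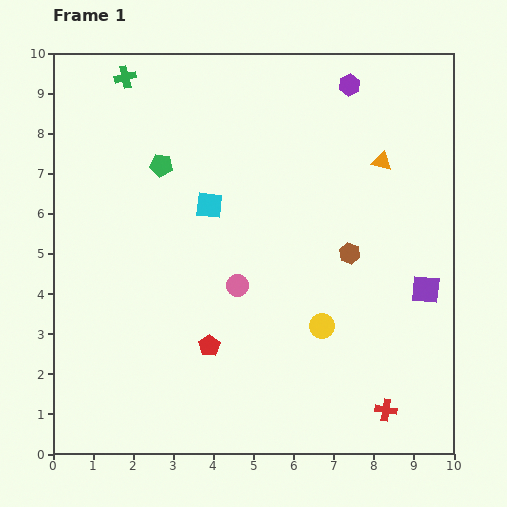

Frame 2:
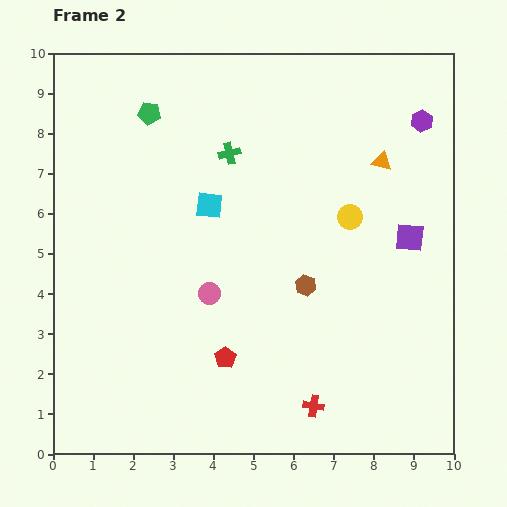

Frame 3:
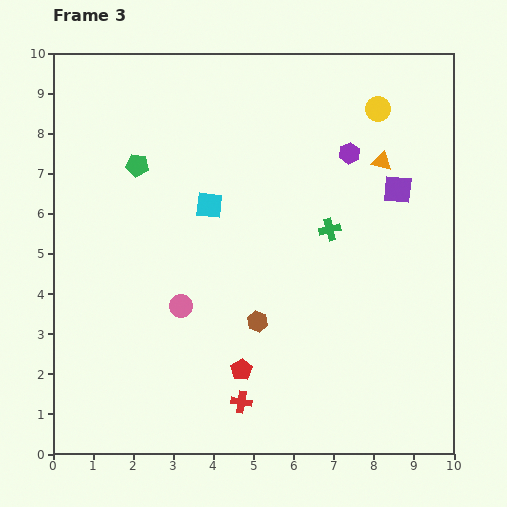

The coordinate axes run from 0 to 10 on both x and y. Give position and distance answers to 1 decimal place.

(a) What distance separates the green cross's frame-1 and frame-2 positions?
3.2

The green cross moved from (1.8, 9.4) to (4.4, 7.5), a distance of √(2.6² + 1.9²) ≈ 3.2.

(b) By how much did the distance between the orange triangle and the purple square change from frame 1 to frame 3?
-2.6

Distance in frame 1: 3.4. Distance in frame 3: 0.8.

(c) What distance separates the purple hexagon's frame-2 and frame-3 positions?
2.0

The purple hexagon moved from (9.2, 8.3) to (7.4, 7.5), a distance of √(1.8² + 0.8²) ≈ 2.0.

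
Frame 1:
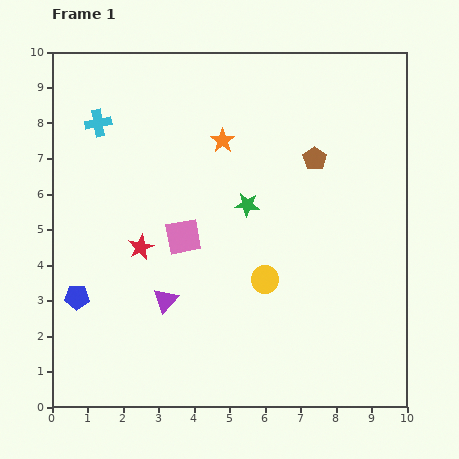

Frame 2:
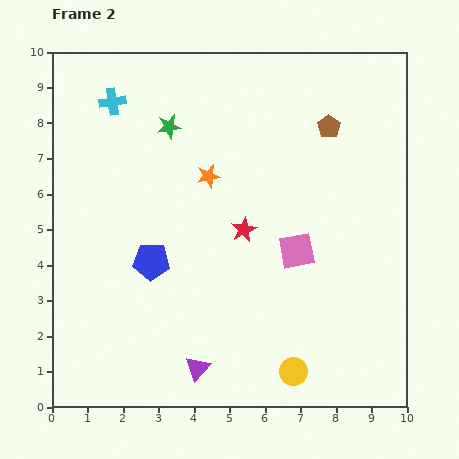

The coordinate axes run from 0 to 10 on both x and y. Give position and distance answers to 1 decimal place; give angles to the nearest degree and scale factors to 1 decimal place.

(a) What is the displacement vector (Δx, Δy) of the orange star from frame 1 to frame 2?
(-0.4, -1.0)

The orange star was at (4.8, 7.5) in frame 1 and (4.4, 6.5) in frame 2.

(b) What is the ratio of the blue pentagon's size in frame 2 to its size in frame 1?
1.5×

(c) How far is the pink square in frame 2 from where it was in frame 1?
3.2

The pink square moved from (3.7, 4.8) to (6.9, 4.4), a distance of √(3.2² + 0.4²) ≈ 3.2.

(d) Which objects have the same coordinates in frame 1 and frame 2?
none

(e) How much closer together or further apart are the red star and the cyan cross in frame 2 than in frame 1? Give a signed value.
+1.5

Distance in frame 1: 3.7. Distance in frame 2: 5.2.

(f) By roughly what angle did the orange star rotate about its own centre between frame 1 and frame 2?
24° clockwise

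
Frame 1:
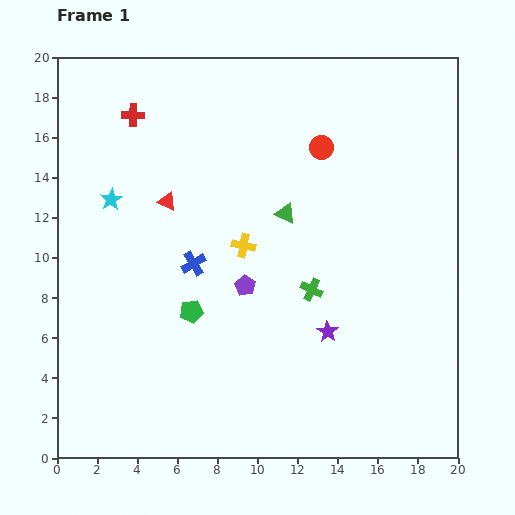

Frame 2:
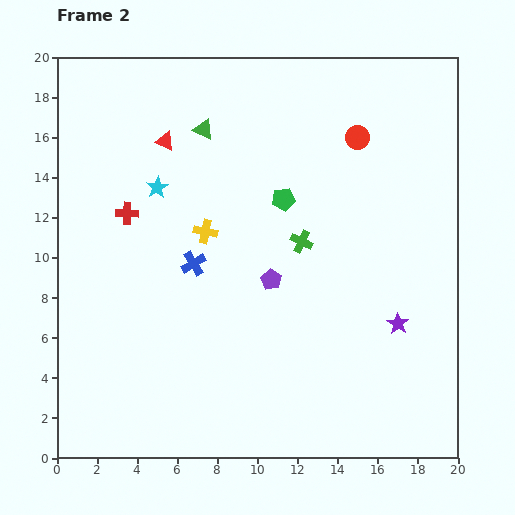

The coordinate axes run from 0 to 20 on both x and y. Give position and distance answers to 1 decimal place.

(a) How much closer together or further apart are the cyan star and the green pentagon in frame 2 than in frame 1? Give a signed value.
-0.6

Distance in frame 1: 6.9. Distance in frame 2: 6.3.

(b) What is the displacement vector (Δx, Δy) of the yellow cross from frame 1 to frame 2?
(-1.9, 0.7)

The yellow cross was at (9.3, 10.6) in frame 1 and (7.4, 11.3) in frame 2.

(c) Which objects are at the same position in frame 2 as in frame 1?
the blue cross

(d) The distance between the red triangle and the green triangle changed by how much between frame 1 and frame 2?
-3.9

Distance in frame 1: 5.9. Distance in frame 2: 2.0.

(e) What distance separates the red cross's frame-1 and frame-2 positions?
4.9

The red cross moved from (3.8, 17.1) to (3.5, 12.2), a distance of √(0.3² + 4.9²) ≈ 4.9.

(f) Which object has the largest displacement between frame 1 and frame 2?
the green pentagon

(moved 7.2; next 5.9)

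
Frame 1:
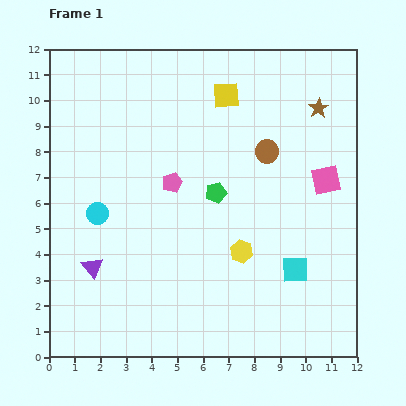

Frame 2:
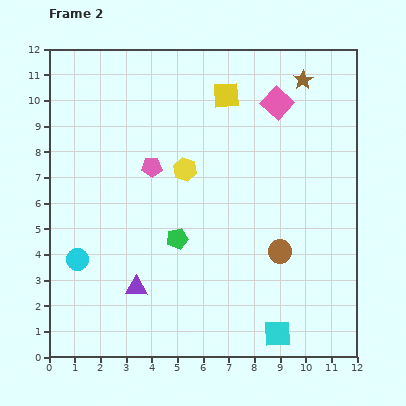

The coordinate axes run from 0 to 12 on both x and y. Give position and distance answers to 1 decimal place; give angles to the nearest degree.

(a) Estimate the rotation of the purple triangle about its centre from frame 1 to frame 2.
52° counter-clockwise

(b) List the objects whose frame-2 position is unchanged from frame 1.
the yellow square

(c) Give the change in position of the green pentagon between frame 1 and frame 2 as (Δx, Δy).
(-1.5, -1.8)

The green pentagon was at (6.5, 6.4) in frame 1 and (5.0, 4.6) in frame 2.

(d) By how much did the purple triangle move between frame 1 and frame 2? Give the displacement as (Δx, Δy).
(1.7, -0.8)

The purple triangle was at (1.7, 3.5) in frame 1 and (3.4, 2.7) in frame 2.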